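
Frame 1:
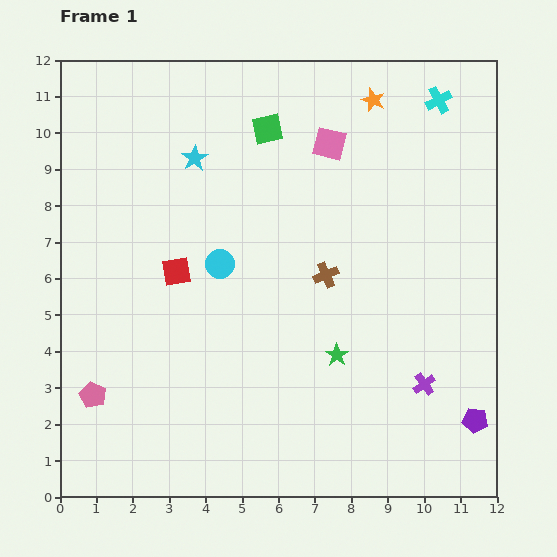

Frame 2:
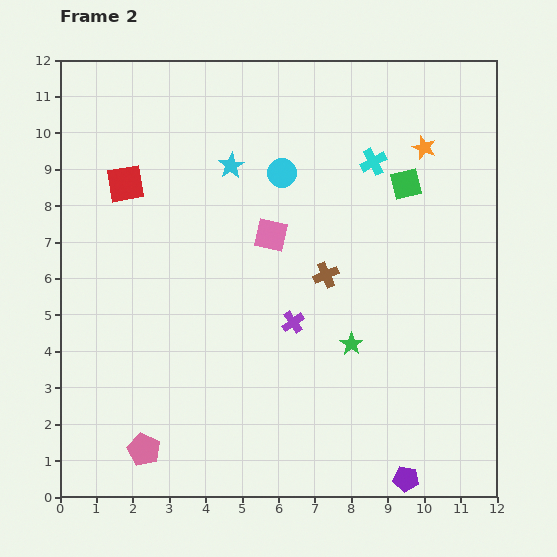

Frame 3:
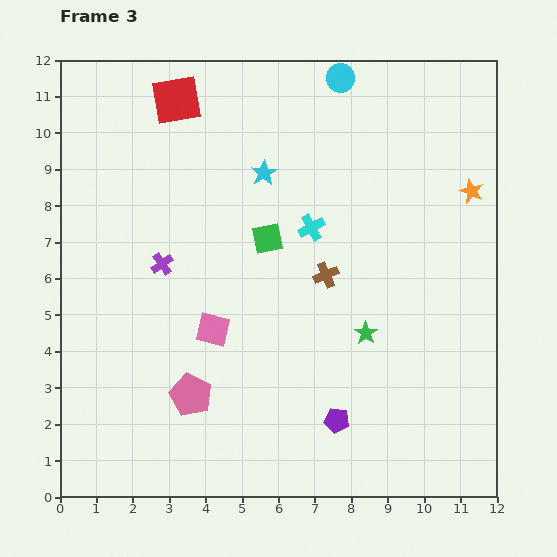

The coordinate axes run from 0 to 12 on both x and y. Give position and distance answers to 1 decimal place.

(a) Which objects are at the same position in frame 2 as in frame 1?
the brown cross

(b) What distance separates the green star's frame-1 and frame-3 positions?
1.0

The green star moved from (7.6, 3.9) to (8.4, 4.5), a distance of √(0.8² + 0.6²) ≈ 1.0.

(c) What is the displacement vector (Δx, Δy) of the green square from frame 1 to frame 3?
(0.0, -3.0)

The green square was at (5.7, 10.1) in frame 1 and (5.7, 7.1) in frame 3.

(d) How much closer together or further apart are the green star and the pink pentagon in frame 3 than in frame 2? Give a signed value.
-1.3

Distance in frame 2: 6.4. Distance in frame 3: 5.1.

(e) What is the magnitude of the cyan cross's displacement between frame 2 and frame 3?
2.5

The cyan cross moved from (8.6, 9.2) to (6.9, 7.4), a distance of √(1.7² + 1.8²) ≈ 2.5.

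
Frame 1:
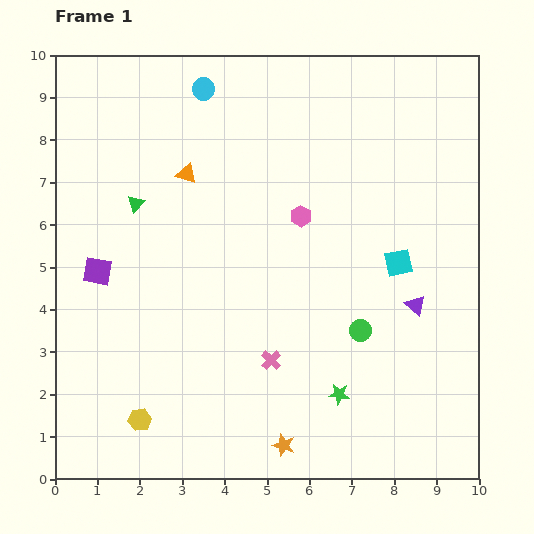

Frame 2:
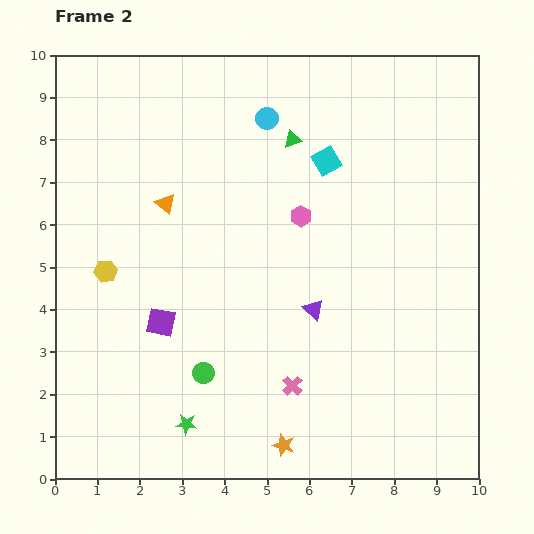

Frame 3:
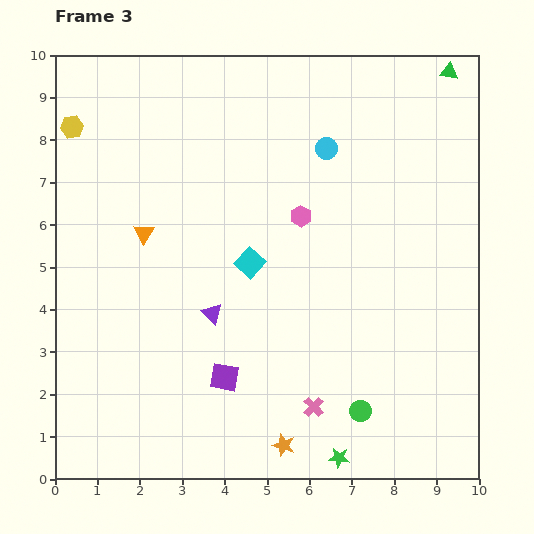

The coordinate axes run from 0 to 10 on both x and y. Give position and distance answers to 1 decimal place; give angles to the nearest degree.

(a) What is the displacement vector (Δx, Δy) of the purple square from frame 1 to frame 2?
(1.5, -1.2)

The purple square was at (1.0, 4.9) in frame 1 and (2.5, 3.7) in frame 2.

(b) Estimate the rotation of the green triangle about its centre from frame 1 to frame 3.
53° clockwise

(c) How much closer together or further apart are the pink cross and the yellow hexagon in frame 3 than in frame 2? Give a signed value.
+3.5

Distance in frame 2: 5.2. Distance in frame 3: 8.7.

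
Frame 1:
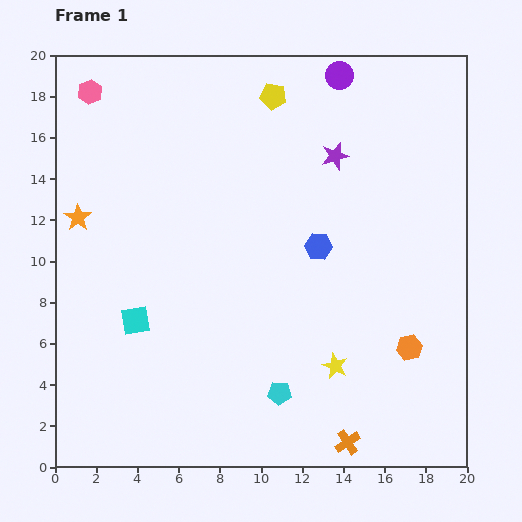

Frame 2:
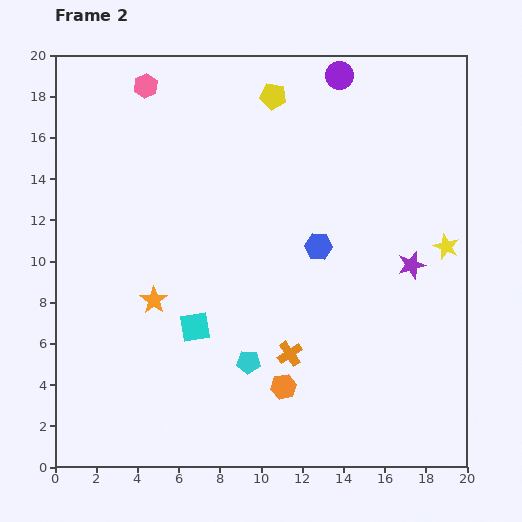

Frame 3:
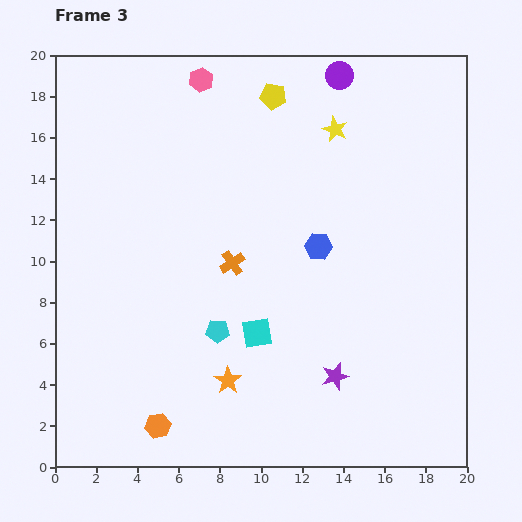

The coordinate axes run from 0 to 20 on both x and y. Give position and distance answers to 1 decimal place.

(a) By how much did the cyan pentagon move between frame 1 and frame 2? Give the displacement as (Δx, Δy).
(-1.5, 1.5)

The cyan pentagon was at (10.9, 3.6) in frame 1 and (9.4, 5.1) in frame 2.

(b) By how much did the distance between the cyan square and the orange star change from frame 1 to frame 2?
-3.3

Distance in frame 1: 5.7. Distance in frame 2: 2.4.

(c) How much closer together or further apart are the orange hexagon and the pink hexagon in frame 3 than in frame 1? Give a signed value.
-2.9

Distance in frame 1: 19.8. Distance in frame 3: 16.9.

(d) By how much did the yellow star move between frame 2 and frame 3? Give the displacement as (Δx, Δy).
(-5.4, 5.7)

The yellow star was at (19.0, 10.7) in frame 2 and (13.6, 16.4) in frame 3.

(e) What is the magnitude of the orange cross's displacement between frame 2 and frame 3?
5.2

The orange cross moved from (11.4, 5.5) to (8.6, 9.9), a distance of √(2.8² + 4.4²) ≈ 5.2.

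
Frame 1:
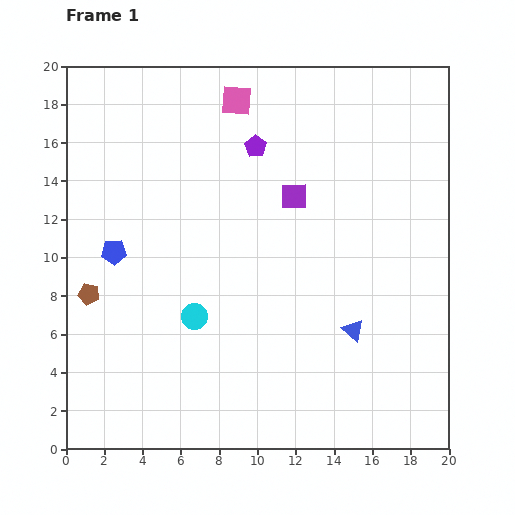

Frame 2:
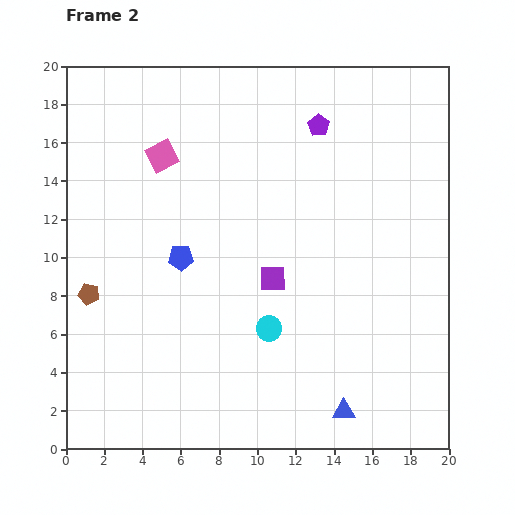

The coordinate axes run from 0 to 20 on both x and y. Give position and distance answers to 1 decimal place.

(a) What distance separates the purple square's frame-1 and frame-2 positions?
4.4

The purple square moved from (11.9, 13.2) to (10.8, 8.9), a distance of √(1.1² + 4.3²) ≈ 4.4.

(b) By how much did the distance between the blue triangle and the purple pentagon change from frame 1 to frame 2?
+4.1

Distance in frame 1: 10.9. Distance in frame 2: 15.0.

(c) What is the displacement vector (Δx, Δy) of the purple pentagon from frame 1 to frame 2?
(3.3, 1.1)

The purple pentagon was at (9.9, 15.8) in frame 1 and (13.2, 16.9) in frame 2.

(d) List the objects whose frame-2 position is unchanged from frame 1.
the brown pentagon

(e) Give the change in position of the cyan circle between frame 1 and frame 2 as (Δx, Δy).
(3.9, -0.6)

The cyan circle was at (6.7, 6.9) in frame 1 and (10.6, 6.3) in frame 2.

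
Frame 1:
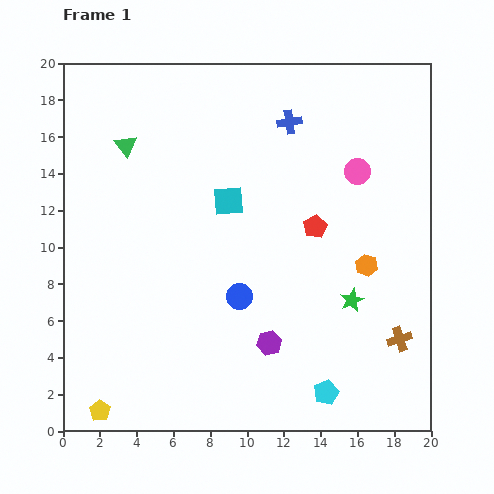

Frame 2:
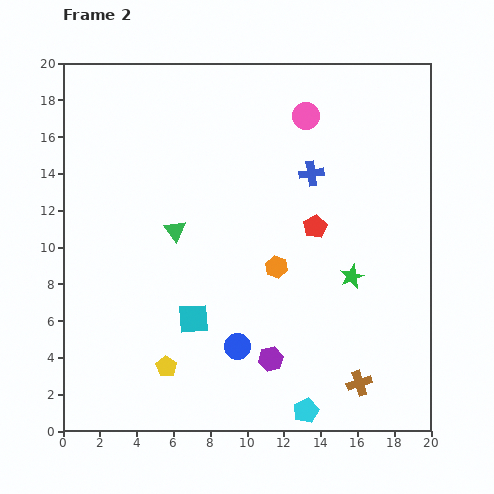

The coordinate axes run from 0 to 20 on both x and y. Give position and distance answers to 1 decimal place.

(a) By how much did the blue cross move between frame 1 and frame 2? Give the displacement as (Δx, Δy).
(1.2, -2.8)

The blue cross was at (12.3, 16.8) in frame 1 and (13.5, 14.0) in frame 2.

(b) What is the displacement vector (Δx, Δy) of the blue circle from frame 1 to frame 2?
(-0.1, -2.7)

The blue circle was at (9.6, 7.3) in frame 1 and (9.5, 4.6) in frame 2.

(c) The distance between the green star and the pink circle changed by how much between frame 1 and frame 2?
+2.1

Distance in frame 1: 7.0. Distance in frame 2: 9.1.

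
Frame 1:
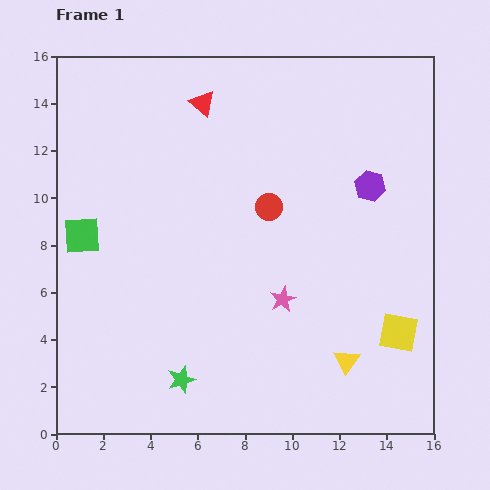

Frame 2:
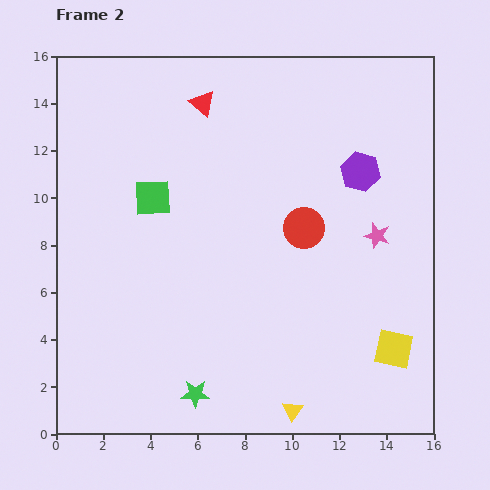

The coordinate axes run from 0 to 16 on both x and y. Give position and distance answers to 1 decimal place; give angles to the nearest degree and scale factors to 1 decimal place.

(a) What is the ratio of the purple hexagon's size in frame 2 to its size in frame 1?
1.3×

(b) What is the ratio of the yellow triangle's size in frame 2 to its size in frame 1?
0.8×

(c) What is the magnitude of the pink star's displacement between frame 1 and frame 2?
4.8

The pink star moved from (9.6, 5.7) to (13.6, 8.4), a distance of √(4.0² + 2.7²) ≈ 4.8.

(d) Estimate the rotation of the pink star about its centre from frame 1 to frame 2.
30° counter-clockwise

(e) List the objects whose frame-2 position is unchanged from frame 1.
the red triangle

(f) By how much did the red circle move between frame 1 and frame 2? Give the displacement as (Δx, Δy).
(1.5, -0.9)

The red circle was at (9.0, 9.6) in frame 1 and (10.5, 8.7) in frame 2.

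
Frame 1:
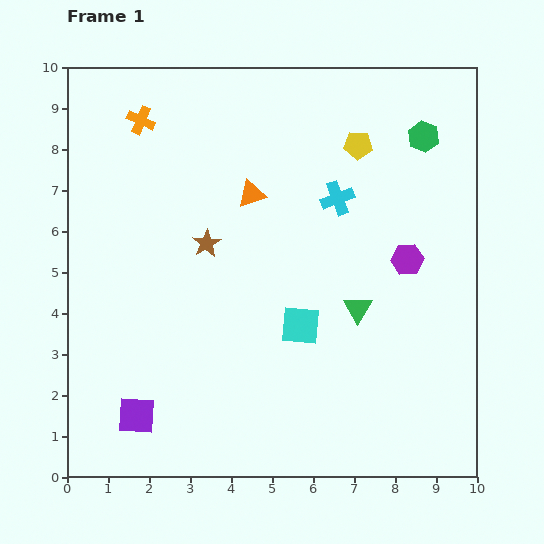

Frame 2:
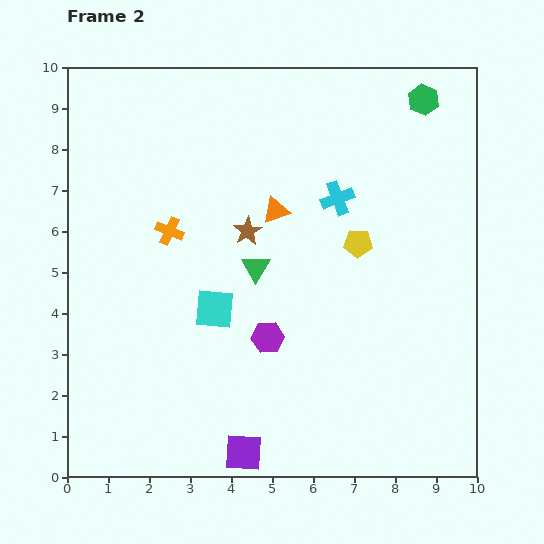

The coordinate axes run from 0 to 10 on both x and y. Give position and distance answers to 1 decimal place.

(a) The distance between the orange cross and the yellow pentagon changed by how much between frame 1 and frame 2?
-0.7

Distance in frame 1: 5.3. Distance in frame 2: 4.6.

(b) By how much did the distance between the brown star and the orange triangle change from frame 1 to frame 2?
-0.7

Distance in frame 1: 1.6. Distance in frame 2: 0.9.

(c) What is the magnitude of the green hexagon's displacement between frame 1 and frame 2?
0.9

The green hexagon moved from (8.7, 8.3) to (8.7, 9.2), a distance of √(0.0² + 0.9²) ≈ 0.9.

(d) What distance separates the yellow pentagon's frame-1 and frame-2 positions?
2.4

The yellow pentagon moved from (7.1, 8.1) to (7.1, 5.7), a distance of √(0.0² + 2.4²) ≈ 2.4.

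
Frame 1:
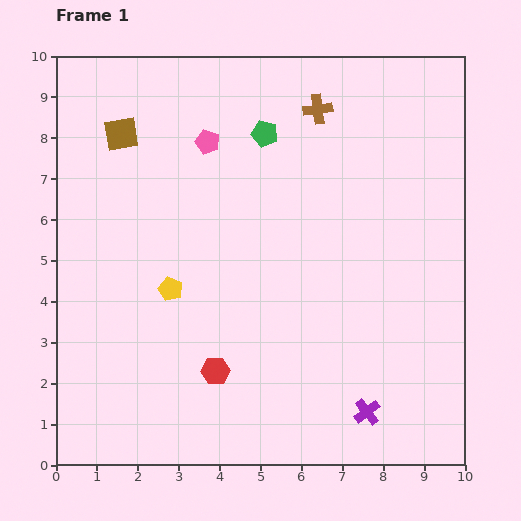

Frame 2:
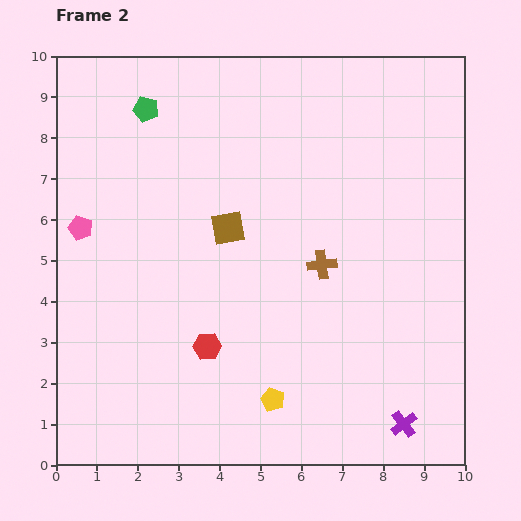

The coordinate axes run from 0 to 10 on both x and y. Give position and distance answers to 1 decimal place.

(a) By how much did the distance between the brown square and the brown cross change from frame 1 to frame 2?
-2.3

Distance in frame 1: 4.8. Distance in frame 2: 2.5.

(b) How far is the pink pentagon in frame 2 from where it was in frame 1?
3.7

The pink pentagon moved from (3.7, 7.9) to (0.6, 5.8), a distance of √(3.1² + 2.1²) ≈ 3.7.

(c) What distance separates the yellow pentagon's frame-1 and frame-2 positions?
3.7

The yellow pentagon moved from (2.8, 4.3) to (5.3, 1.6), a distance of √(2.5² + 2.7²) ≈ 3.7.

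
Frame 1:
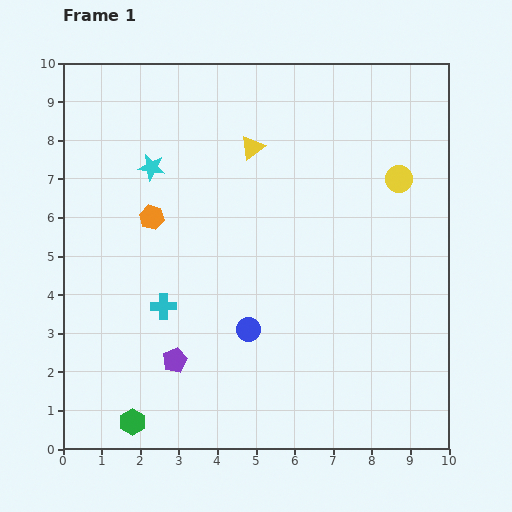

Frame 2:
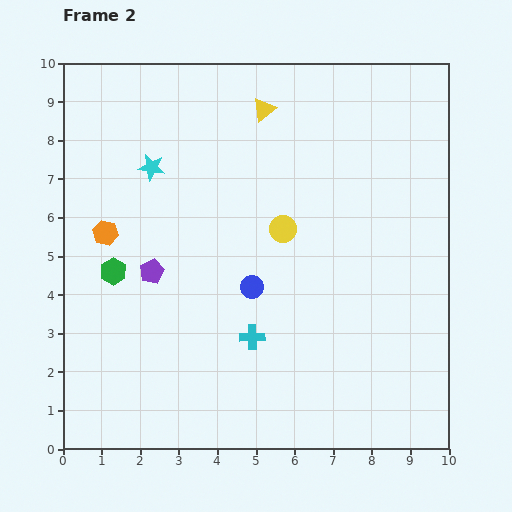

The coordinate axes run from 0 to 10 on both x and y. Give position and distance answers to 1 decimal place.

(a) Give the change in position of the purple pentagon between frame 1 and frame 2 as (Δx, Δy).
(-0.6, 2.3)

The purple pentagon was at (2.9, 2.3) in frame 1 and (2.3, 4.6) in frame 2.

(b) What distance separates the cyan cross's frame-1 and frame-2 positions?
2.4

The cyan cross moved from (2.6, 3.7) to (4.9, 2.9), a distance of √(2.3² + 0.8²) ≈ 2.4.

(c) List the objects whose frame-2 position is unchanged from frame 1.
the cyan star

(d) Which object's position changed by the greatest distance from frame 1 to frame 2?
the green hexagon

(moved 3.9; next 3.3)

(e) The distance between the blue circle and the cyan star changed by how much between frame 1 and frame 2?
-0.9

Distance in frame 1: 4.9. Distance in frame 2: 4.0.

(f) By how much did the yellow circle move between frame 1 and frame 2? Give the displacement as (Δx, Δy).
(-3.0, -1.3)

The yellow circle was at (8.7, 7.0) in frame 1 and (5.7, 5.7) in frame 2.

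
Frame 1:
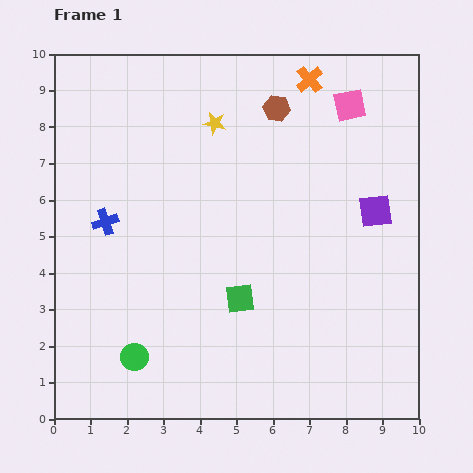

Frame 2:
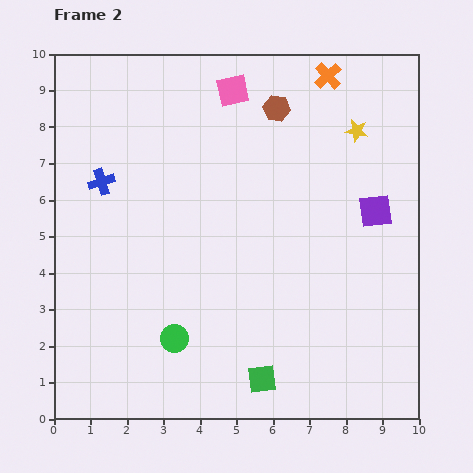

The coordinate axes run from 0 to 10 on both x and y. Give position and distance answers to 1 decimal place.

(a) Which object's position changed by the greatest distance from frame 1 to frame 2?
the yellow star

(moved 3.9; next 3.2)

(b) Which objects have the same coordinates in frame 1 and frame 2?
the brown hexagon, the purple square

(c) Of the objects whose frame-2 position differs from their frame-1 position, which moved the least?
the orange cross

(moved 0.5)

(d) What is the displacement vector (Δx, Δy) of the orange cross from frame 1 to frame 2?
(0.5, 0.1)

The orange cross was at (7.0, 9.3) in frame 1 and (7.5, 9.4) in frame 2.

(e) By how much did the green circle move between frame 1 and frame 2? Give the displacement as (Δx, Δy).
(1.1, 0.5)

The green circle was at (2.2, 1.7) in frame 1 and (3.3, 2.2) in frame 2.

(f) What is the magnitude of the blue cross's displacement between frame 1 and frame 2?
1.1

The blue cross moved from (1.4, 5.4) to (1.3, 6.5), a distance of √(0.1² + 1.1²) ≈ 1.1.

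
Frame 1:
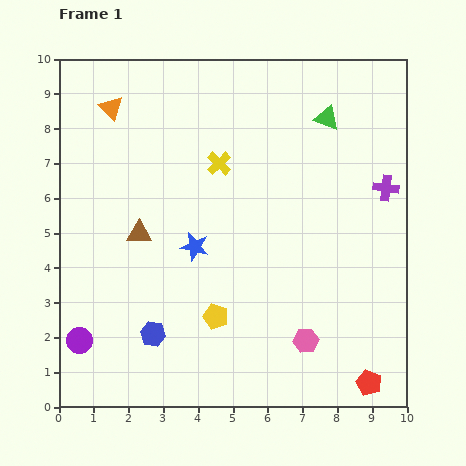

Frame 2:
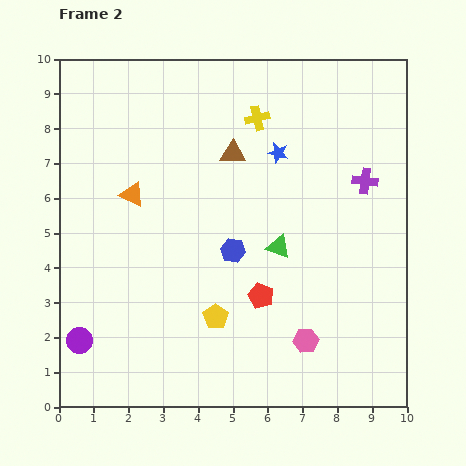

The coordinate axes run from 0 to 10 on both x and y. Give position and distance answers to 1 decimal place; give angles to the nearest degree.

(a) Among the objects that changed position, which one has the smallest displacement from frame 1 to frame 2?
the purple cross

(moved 0.6)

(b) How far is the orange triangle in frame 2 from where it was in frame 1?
2.6

The orange triangle moved from (1.5, 8.6) to (2.1, 6.1), a distance of √(0.6² + 2.5²) ≈ 2.6.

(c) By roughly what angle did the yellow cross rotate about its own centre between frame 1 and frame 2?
31° clockwise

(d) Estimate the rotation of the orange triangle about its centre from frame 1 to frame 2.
20° counter-clockwise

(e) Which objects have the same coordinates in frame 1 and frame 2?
the pink hexagon, the purple circle, the yellow pentagon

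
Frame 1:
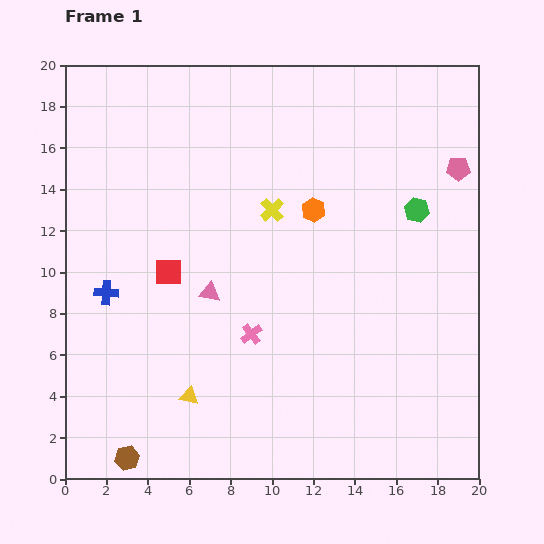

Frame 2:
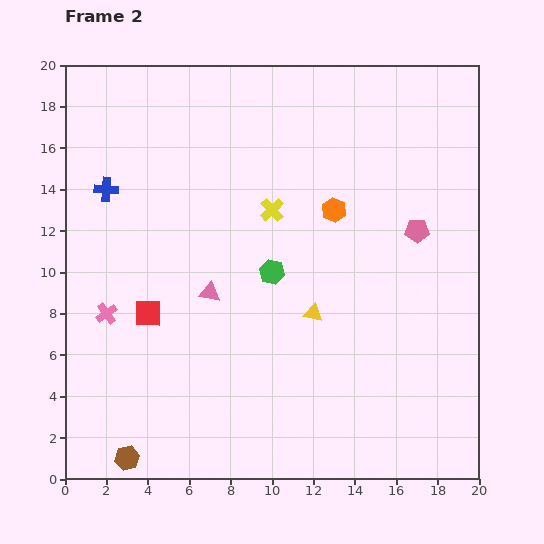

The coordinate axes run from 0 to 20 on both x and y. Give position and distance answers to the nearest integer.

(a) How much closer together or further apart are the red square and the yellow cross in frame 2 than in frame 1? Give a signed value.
+2

Distance in frame 1: 6. Distance in frame 2: 8.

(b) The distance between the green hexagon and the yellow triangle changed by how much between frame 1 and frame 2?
-11

Distance in frame 1: 14. Distance in frame 2: 3.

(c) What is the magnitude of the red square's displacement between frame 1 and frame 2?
2

The red square moved from (5, 10) to (4, 8), a distance of √(1² + 2²) ≈ 2.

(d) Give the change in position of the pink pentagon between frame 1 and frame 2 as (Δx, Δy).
(-2, -3)

The pink pentagon was at (19, 15) in frame 1 and (17, 12) in frame 2.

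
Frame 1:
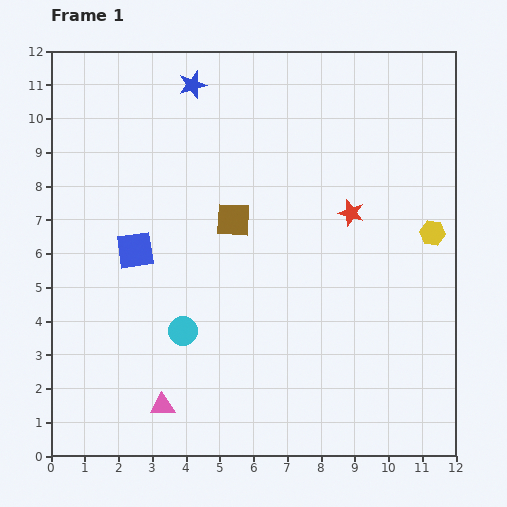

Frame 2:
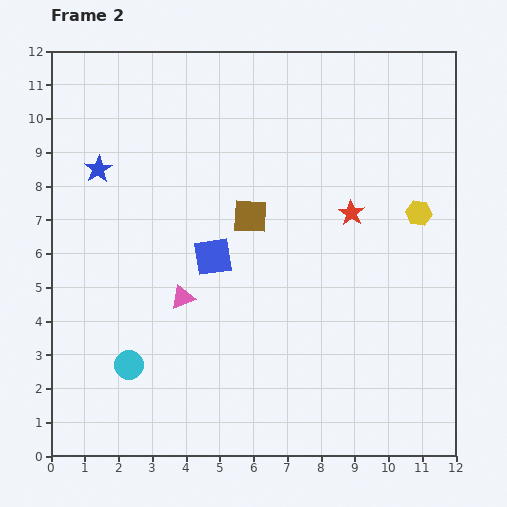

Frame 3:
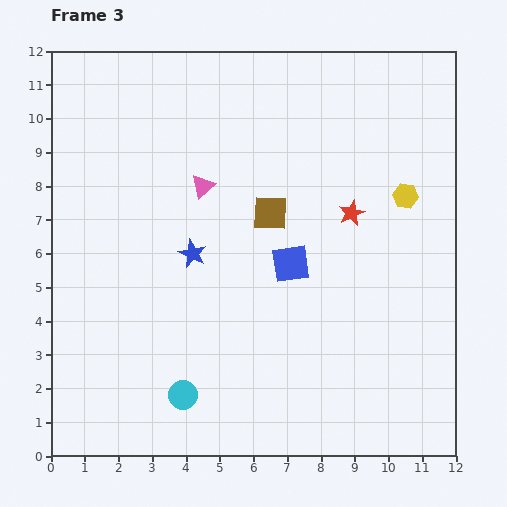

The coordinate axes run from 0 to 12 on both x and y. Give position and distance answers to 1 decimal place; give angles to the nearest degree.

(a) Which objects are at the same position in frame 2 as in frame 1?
the red star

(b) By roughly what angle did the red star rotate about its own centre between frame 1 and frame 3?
30° clockwise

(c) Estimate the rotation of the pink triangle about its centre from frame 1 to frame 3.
40° counter-clockwise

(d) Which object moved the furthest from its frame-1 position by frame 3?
the pink triangle

(moved 6.6; next 5.0)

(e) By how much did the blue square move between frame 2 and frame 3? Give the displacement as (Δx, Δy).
(2.3, -0.2)

The blue square was at (4.8, 5.9) in frame 2 and (7.1, 5.7) in frame 3.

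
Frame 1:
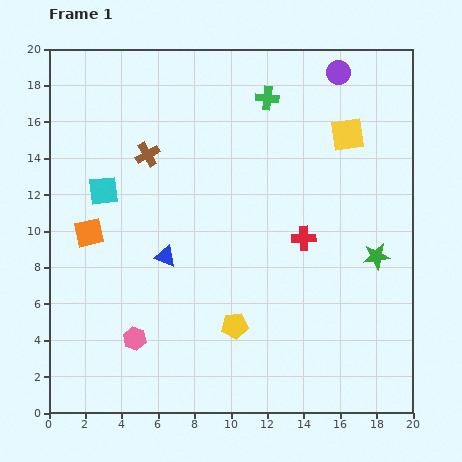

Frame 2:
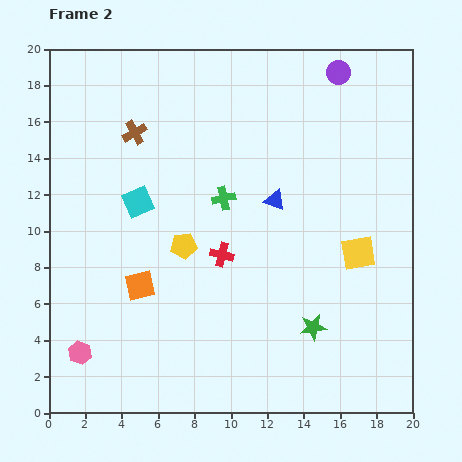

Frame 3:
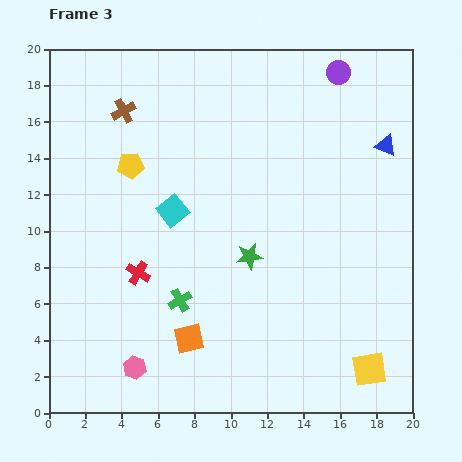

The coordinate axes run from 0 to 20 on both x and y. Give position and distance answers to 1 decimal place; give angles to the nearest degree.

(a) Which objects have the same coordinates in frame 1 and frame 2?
the purple circle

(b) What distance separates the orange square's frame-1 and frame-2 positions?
4.0

The orange square moved from (2.2, 9.9) to (5.0, 7.0), a distance of √(2.8² + 2.9²) ≈ 4.0.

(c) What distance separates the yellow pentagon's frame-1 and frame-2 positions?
5.2

The yellow pentagon moved from (10.2, 4.8) to (7.4, 9.2), a distance of √(2.8² + 4.4²) ≈ 5.2.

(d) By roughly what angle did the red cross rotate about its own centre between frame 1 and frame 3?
32° clockwise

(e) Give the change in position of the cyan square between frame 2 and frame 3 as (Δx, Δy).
(1.9, -0.5)

The cyan square was at (4.9, 11.6) in frame 2 and (6.8, 11.1) in frame 3.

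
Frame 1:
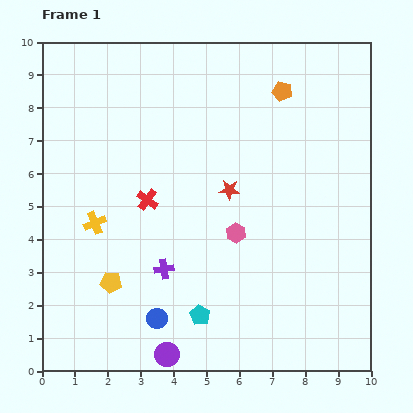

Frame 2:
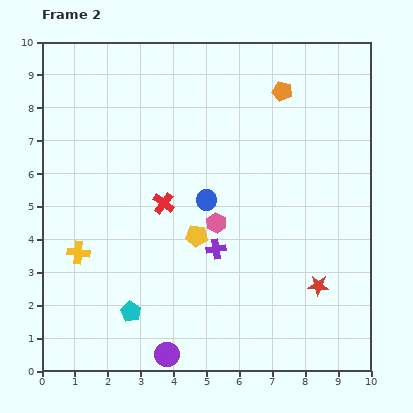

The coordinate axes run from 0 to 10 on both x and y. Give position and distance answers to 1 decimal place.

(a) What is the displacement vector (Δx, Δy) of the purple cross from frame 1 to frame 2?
(1.6, 0.6)

The purple cross was at (3.7, 3.1) in frame 1 and (5.3, 3.7) in frame 2.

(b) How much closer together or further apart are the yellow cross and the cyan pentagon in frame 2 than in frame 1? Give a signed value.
-1.9

Distance in frame 1: 4.3. Distance in frame 2: 2.4.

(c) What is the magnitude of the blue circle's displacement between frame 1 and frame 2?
3.9

The blue circle moved from (3.5, 1.6) to (5.0, 5.2), a distance of √(1.5² + 3.6²) ≈ 3.9.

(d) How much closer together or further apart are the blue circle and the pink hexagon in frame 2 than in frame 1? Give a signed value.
-2.7

Distance in frame 1: 3.5. Distance in frame 2: 0.8.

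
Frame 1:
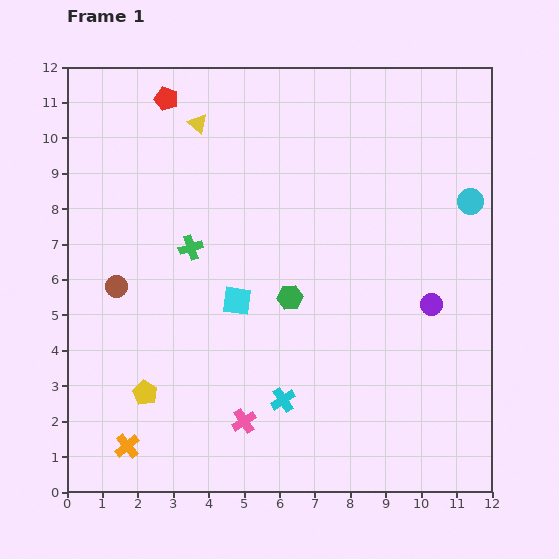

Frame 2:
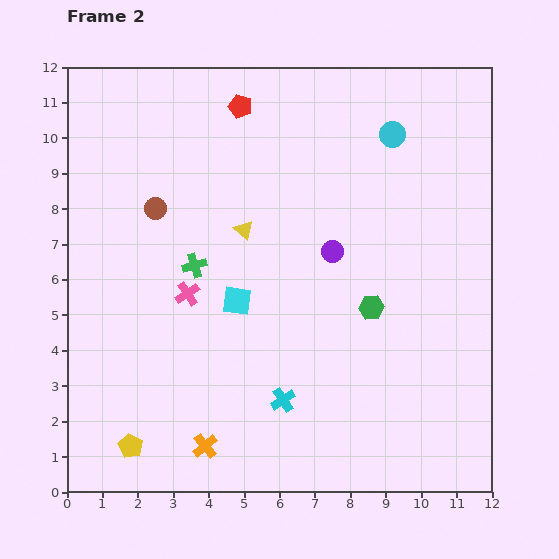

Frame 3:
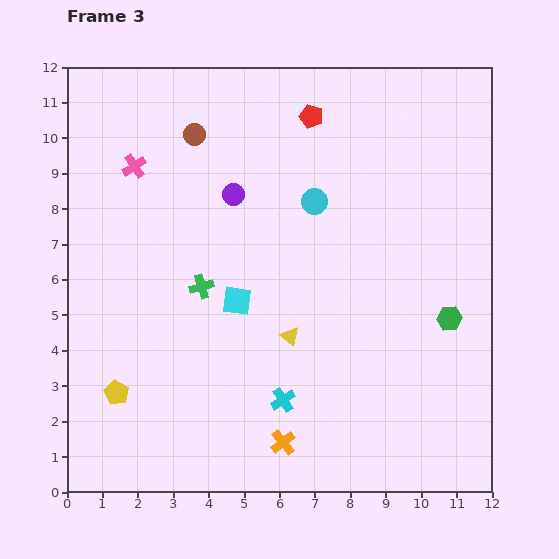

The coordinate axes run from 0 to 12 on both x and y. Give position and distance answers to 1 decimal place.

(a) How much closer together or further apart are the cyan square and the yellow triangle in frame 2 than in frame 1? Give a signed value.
-3.1

Distance in frame 1: 5.1. Distance in frame 2: 2.0.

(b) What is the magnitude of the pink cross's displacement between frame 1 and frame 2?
3.9

The pink cross moved from (5.0, 2.0) to (3.4, 5.6), a distance of √(1.6² + 3.6²) ≈ 3.9.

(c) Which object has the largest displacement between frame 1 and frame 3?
the pink cross

(moved 7.8; next 6.5)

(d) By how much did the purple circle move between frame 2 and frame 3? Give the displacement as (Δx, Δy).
(-2.8, 1.6)

The purple circle was at (7.5, 6.8) in frame 2 and (4.7, 8.4) in frame 3.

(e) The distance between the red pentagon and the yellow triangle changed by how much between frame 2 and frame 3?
+2.7

Distance in frame 2: 3.5. Distance in frame 3: 6.2.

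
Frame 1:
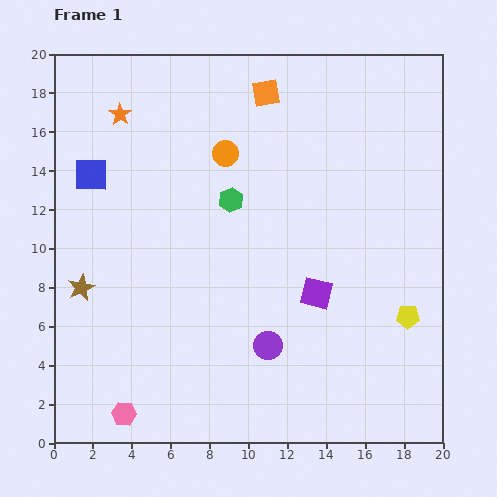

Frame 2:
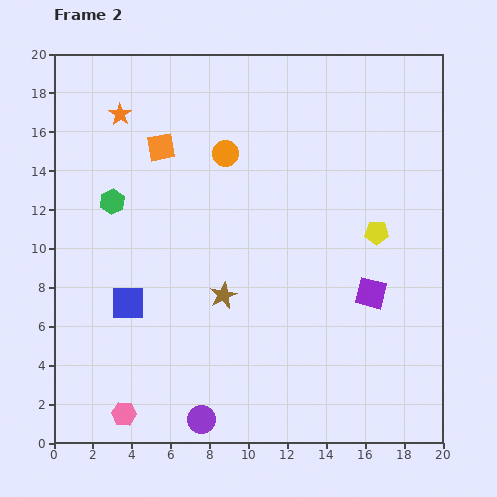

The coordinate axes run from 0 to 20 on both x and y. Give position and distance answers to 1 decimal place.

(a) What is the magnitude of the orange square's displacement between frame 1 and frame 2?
6.1

The orange square moved from (10.9, 18.0) to (5.5, 15.2), a distance of √(5.4² + 2.8²) ≈ 6.1.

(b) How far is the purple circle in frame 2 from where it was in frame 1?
5.1

The purple circle moved from (11.0, 5.0) to (7.6, 1.2), a distance of √(3.4² + 3.8²) ≈ 5.1.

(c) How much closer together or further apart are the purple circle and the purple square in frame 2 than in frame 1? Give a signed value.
+7.2

Distance in frame 1: 3.7. Distance in frame 2: 10.9.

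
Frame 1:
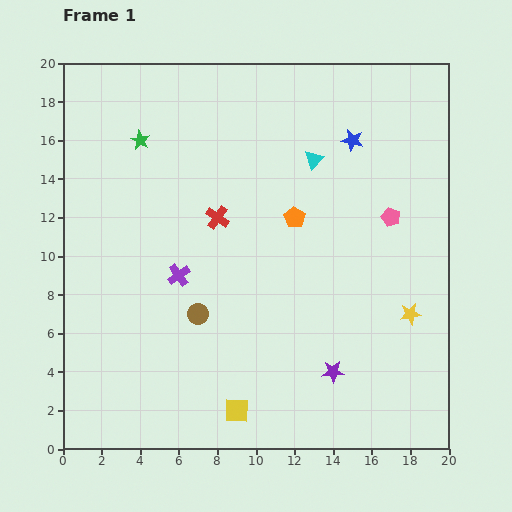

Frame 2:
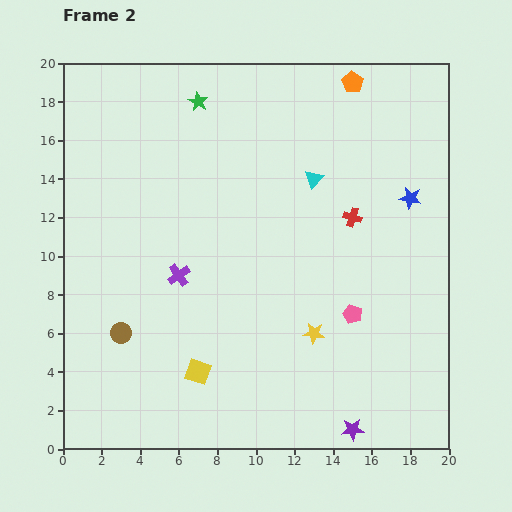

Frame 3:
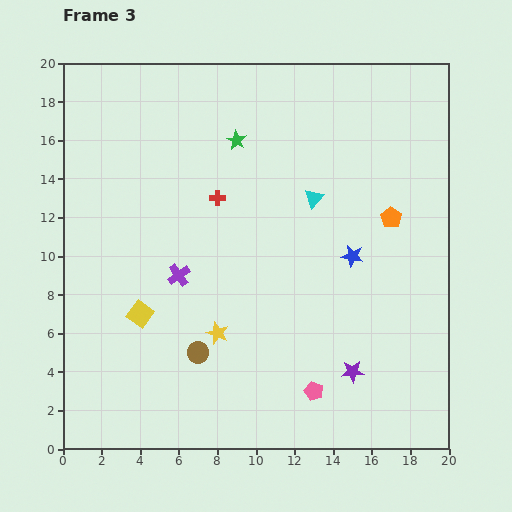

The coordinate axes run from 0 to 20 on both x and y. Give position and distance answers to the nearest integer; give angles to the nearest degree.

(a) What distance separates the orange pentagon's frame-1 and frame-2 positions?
8

The orange pentagon moved from (12, 12) to (15, 19), a distance of √(3² + 7²) ≈ 8.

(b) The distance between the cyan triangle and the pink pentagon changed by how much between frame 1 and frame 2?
+2

Distance in frame 1: 5. Distance in frame 2: 7.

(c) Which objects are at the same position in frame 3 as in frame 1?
the purple cross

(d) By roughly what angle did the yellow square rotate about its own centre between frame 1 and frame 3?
35° clockwise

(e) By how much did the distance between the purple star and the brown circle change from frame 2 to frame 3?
-5

Distance in frame 2: 13. Distance in frame 3: 8.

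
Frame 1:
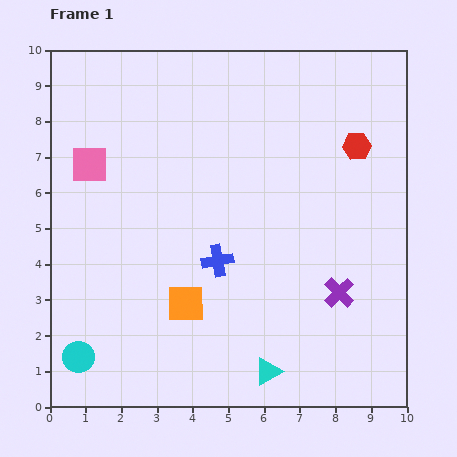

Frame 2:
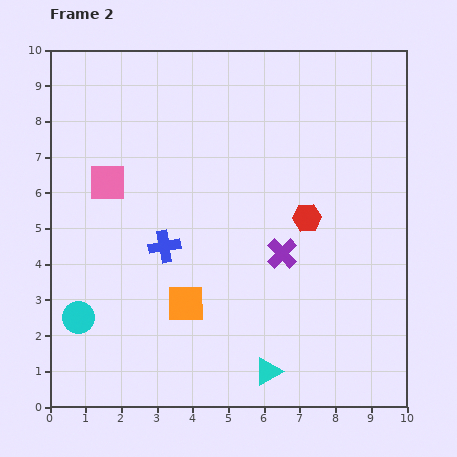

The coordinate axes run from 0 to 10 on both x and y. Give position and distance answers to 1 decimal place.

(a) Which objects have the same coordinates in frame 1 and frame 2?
the orange square, the cyan triangle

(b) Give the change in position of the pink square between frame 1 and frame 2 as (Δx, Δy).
(0.5, -0.5)

The pink square was at (1.1, 6.8) in frame 1 and (1.6, 6.3) in frame 2.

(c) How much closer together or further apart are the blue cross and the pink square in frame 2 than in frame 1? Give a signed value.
-2.1

Distance in frame 1: 4.5. Distance in frame 2: 2.4.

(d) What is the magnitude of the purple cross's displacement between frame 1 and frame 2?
1.9

The purple cross moved from (8.1, 3.2) to (6.5, 4.3), a distance of √(1.6² + 1.1²) ≈ 1.9.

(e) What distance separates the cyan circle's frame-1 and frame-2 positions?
1.1

The cyan circle moved from (0.8, 1.4) to (0.8, 2.5), a distance of √(0.0² + 1.1²) ≈ 1.1.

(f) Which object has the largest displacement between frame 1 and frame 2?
the red hexagon

(moved 2.4; next 1.9)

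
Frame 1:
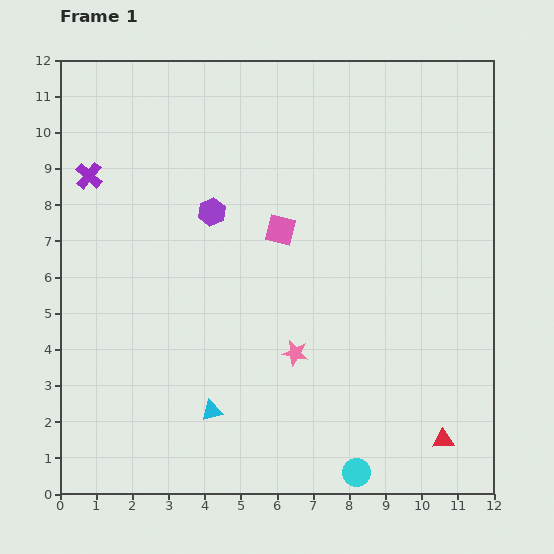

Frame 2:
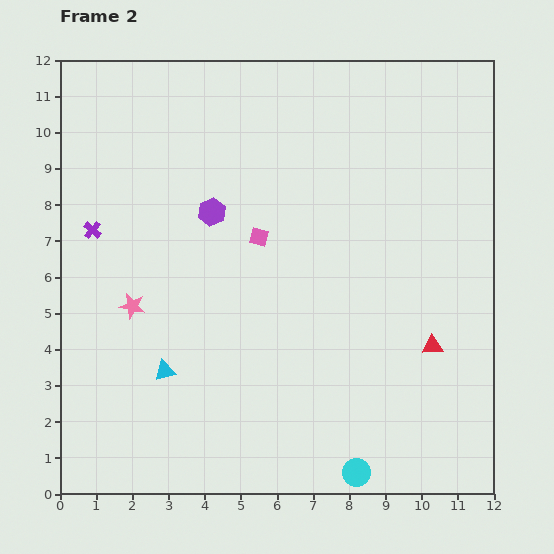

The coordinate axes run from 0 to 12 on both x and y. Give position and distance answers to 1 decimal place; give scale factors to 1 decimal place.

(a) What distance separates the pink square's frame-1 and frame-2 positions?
0.6

The pink square moved from (6.1, 7.3) to (5.5, 7.1), a distance of √(0.6² + 0.2²) ≈ 0.6.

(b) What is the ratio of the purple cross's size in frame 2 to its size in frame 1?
0.7×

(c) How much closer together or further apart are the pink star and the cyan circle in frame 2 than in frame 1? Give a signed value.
+4.0

Distance in frame 1: 3.7. Distance in frame 2: 7.7.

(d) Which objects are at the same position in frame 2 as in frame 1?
the purple hexagon, the cyan circle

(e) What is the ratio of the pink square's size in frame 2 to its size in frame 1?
0.6×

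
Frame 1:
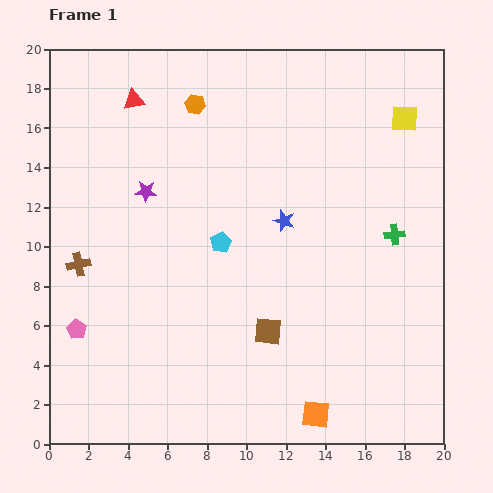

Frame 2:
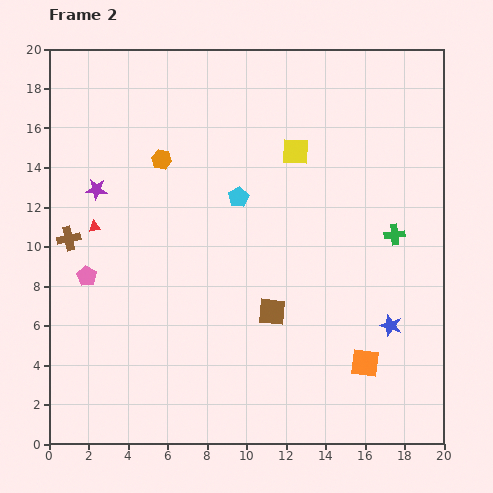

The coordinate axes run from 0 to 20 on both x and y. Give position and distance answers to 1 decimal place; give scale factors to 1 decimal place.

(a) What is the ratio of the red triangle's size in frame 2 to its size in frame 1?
0.6×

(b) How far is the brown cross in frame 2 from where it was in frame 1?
1.4

The brown cross moved from (1.5, 9.1) to (1.0, 10.4), a distance of √(0.5² + 1.3²) ≈ 1.4.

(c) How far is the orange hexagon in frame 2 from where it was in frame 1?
3.3

The orange hexagon moved from (7.4, 17.2) to (5.7, 14.4), a distance of √(1.7² + 2.8²) ≈ 3.3.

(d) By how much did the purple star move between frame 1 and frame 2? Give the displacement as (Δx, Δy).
(-2.5, 0.1)

The purple star was at (4.9, 12.8) in frame 1 and (2.4, 12.9) in frame 2.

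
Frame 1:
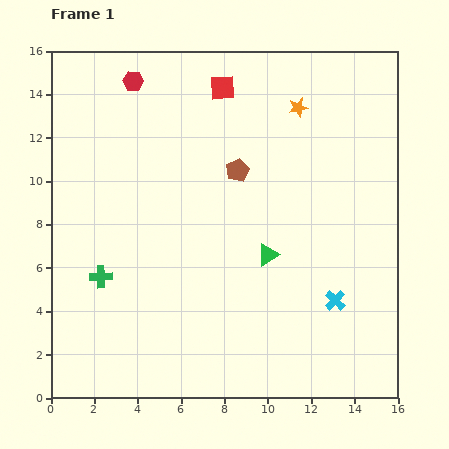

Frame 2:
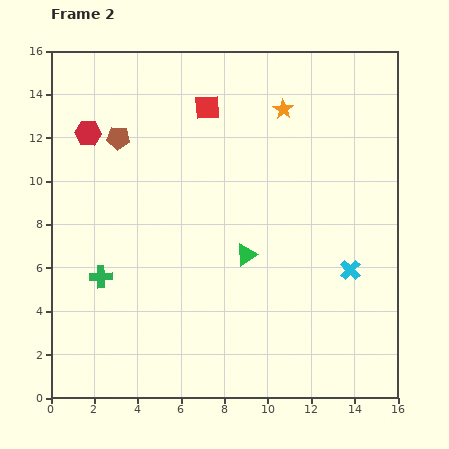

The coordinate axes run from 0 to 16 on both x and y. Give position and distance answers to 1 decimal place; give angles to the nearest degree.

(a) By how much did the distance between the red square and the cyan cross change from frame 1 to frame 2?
-1.1

Distance in frame 1: 11.1. Distance in frame 2: 10.0.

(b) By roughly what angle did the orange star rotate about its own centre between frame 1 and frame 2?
26° counter-clockwise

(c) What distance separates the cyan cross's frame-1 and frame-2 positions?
1.6

The cyan cross moved from (13.1, 4.5) to (13.8, 5.9), a distance of √(0.7² + 1.4²) ≈ 1.6.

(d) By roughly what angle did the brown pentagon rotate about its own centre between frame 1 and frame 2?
29° clockwise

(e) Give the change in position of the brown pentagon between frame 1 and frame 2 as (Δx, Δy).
(-5.5, 1.5)

The brown pentagon was at (8.6, 10.5) in frame 1 and (3.1, 12.0) in frame 2.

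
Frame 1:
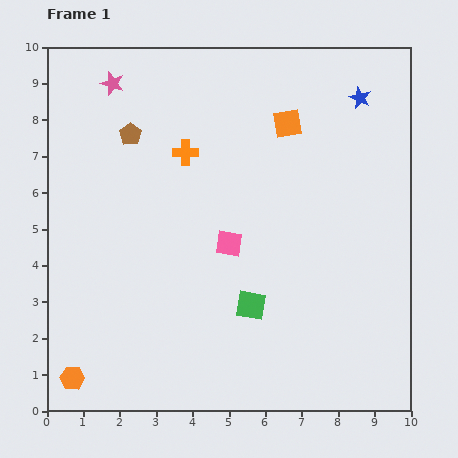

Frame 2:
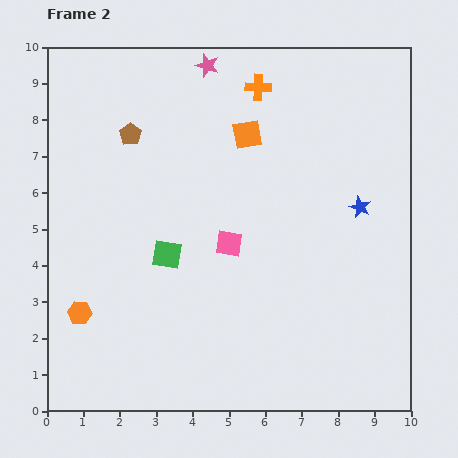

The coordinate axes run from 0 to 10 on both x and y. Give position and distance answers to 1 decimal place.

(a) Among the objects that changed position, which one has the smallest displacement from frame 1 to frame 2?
the orange square

(moved 1.1)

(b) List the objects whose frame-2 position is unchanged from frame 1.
the pink square, the brown pentagon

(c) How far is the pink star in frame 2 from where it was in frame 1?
2.6

The pink star moved from (1.8, 9.0) to (4.4, 9.5), a distance of √(2.6² + 0.5²) ≈ 2.6.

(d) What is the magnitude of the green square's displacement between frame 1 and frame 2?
2.7

The green square moved from (5.6, 2.9) to (3.3, 4.3), a distance of √(2.3² + 1.4²) ≈ 2.7.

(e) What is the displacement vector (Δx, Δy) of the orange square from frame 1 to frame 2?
(-1.1, -0.3)

The orange square was at (6.6, 7.9) in frame 1 and (5.5, 7.6) in frame 2.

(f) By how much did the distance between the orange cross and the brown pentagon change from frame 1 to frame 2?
+2.1

Distance in frame 1: 1.6. Distance in frame 2: 3.7.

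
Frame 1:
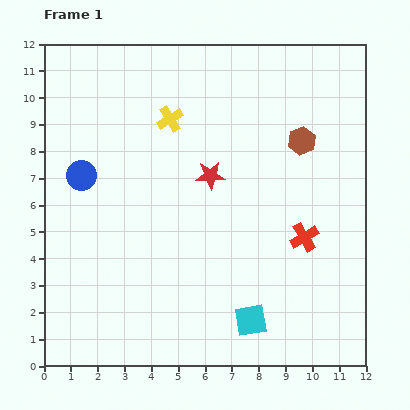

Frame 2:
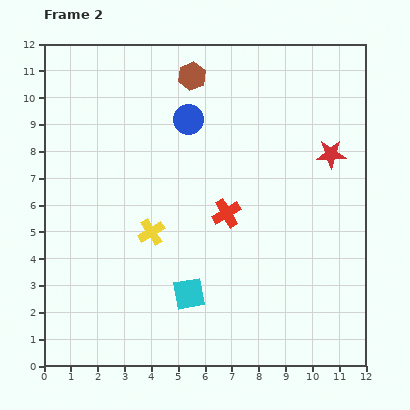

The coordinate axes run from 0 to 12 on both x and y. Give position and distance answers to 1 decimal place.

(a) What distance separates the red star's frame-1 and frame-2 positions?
4.6

The red star moved from (6.2, 7.1) to (10.7, 7.9), a distance of √(4.5² + 0.8²) ≈ 4.6.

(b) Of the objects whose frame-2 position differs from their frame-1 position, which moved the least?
the cyan square

(moved 2.5)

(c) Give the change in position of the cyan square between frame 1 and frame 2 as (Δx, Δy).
(-2.3, 1.0)

The cyan square was at (7.7, 1.7) in frame 1 and (5.4, 2.7) in frame 2.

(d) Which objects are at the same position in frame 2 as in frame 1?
none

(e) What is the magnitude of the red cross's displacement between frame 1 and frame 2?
3.0

The red cross moved from (9.7, 4.8) to (6.8, 5.7), a distance of √(2.9² + 0.9²) ≈ 3.0.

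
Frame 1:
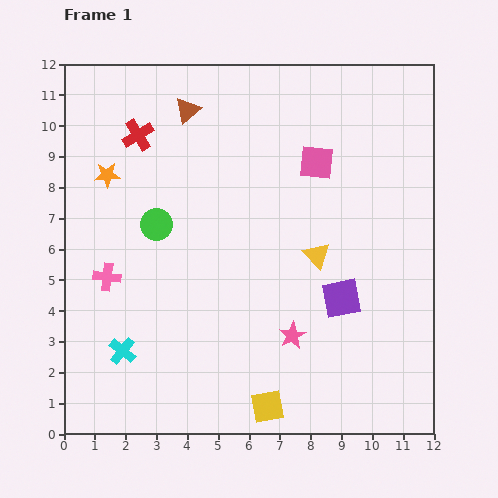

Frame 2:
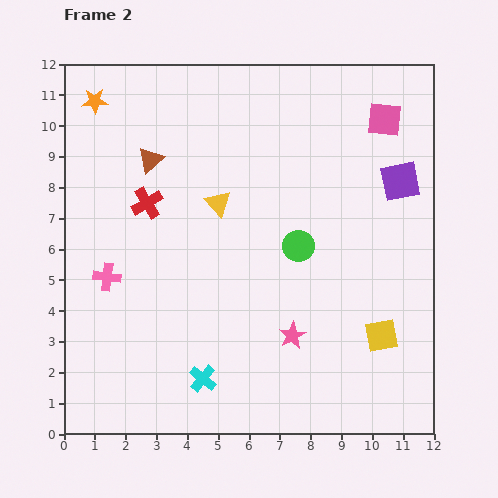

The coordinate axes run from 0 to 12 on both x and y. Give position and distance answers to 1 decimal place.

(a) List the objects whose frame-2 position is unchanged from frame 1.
the pink cross, the pink star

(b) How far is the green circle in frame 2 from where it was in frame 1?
4.7

The green circle moved from (3.0, 6.8) to (7.6, 6.1), a distance of √(4.6² + 0.7²) ≈ 4.7.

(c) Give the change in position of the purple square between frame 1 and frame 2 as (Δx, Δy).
(1.9, 3.8)

The purple square was at (9.0, 4.4) in frame 1 and (10.9, 8.2) in frame 2.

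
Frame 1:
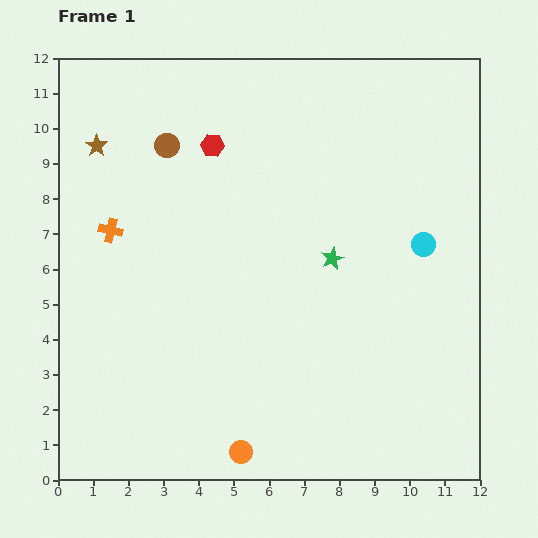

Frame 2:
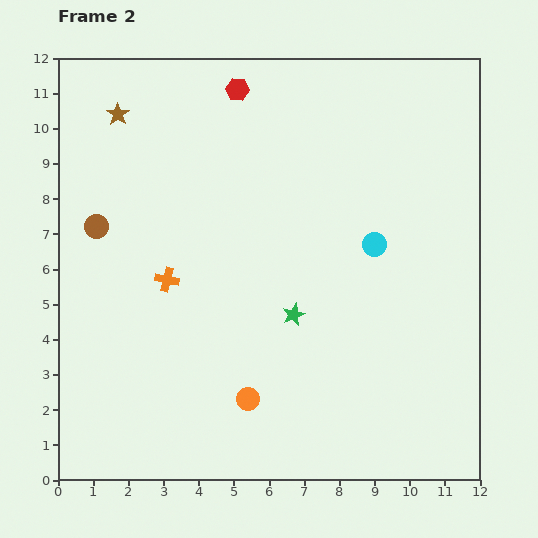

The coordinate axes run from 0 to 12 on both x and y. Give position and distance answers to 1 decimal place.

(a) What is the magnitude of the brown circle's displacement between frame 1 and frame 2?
3.0

The brown circle moved from (3.1, 9.5) to (1.1, 7.2), a distance of √(2.0² + 2.3²) ≈ 3.0.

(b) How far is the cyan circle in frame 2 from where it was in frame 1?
1.4

The cyan circle moved from (10.4, 6.7) to (9.0, 6.7), a distance of √(1.4² + 0.0²) ≈ 1.4.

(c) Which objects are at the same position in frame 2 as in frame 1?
none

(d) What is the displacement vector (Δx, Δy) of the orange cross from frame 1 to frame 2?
(1.6, -1.4)

The orange cross was at (1.5, 7.1) in frame 1 and (3.1, 5.7) in frame 2.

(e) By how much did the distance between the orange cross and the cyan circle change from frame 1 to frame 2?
-2.9

Distance in frame 1: 8.9. Distance in frame 2: 6.0.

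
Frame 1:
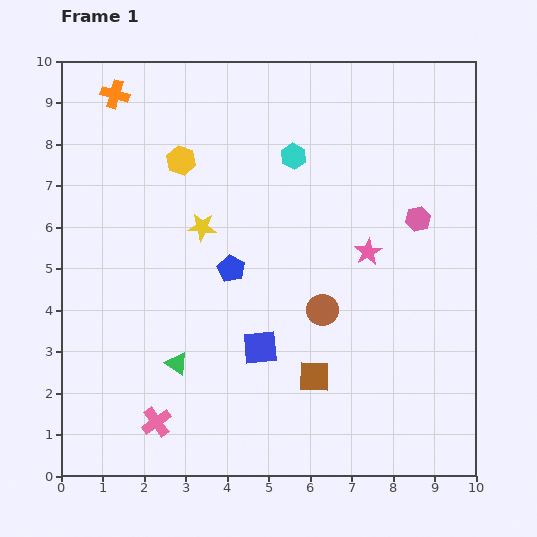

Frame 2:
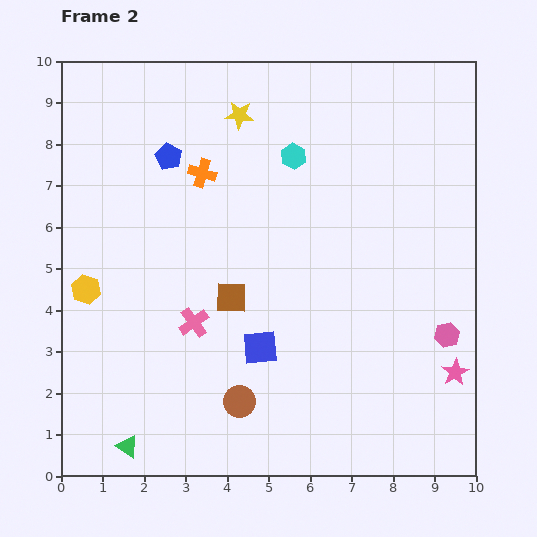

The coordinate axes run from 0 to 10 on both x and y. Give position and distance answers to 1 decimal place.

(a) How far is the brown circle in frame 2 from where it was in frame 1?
3.0

The brown circle moved from (6.3, 4.0) to (4.3, 1.8), a distance of √(2.0² + 2.2²) ≈ 3.0.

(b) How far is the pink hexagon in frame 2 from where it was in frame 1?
2.9

The pink hexagon moved from (8.6, 6.2) to (9.3, 3.4), a distance of √(0.7² + 2.8²) ≈ 2.9.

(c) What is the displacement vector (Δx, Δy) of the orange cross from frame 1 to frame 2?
(2.1, -1.9)

The orange cross was at (1.3, 9.2) in frame 1 and (3.4, 7.3) in frame 2.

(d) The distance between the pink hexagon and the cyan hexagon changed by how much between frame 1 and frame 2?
+2.3

Distance in frame 1: 3.4. Distance in frame 2: 5.7.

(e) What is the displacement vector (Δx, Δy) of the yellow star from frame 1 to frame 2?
(0.9, 2.7)

The yellow star was at (3.4, 6.0) in frame 1 and (4.3, 8.7) in frame 2.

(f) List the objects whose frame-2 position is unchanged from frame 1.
the blue square, the cyan hexagon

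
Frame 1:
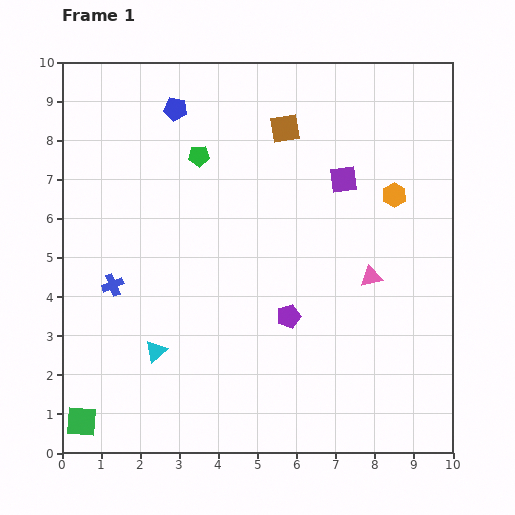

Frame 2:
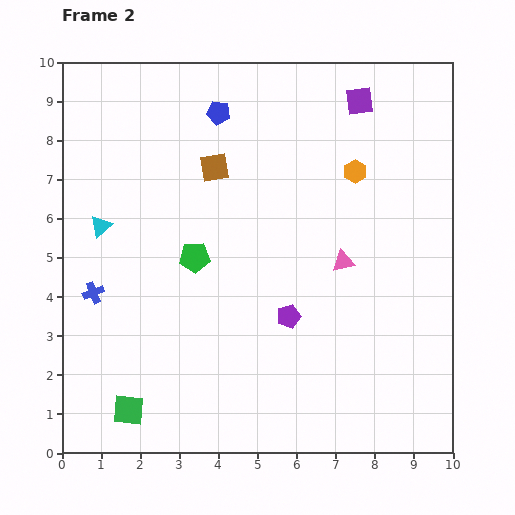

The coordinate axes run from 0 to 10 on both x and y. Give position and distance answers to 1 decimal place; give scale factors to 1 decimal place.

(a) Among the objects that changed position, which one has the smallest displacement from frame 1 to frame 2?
the blue cross

(moved 0.5)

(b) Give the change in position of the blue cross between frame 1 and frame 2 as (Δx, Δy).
(-0.5, -0.2)

The blue cross was at (1.3, 4.3) in frame 1 and (0.8, 4.1) in frame 2.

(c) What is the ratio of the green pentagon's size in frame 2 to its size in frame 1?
1.4×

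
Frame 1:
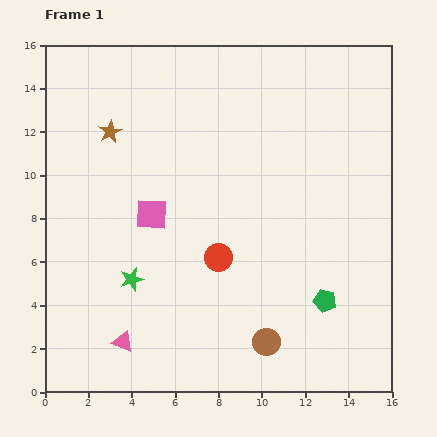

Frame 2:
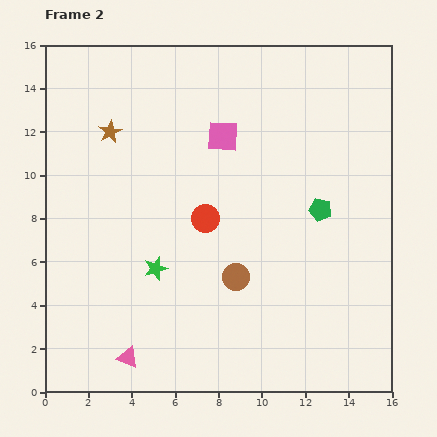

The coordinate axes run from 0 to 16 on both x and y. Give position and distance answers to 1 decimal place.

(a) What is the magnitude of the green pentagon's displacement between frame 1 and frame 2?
4.2

The green pentagon moved from (12.9, 4.2) to (12.7, 8.4), a distance of √(0.2² + 4.2²) ≈ 4.2.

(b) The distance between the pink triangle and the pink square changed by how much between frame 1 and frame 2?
+5.1

Distance in frame 1: 6.0. Distance in frame 2: 11.1.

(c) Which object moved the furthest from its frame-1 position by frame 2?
the pink square

(moved 4.9; next 4.2)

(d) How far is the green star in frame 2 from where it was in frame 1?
1.2

The green star moved from (4.0, 5.2) to (5.1, 5.7), a distance of √(1.1² + 0.5²) ≈ 1.2.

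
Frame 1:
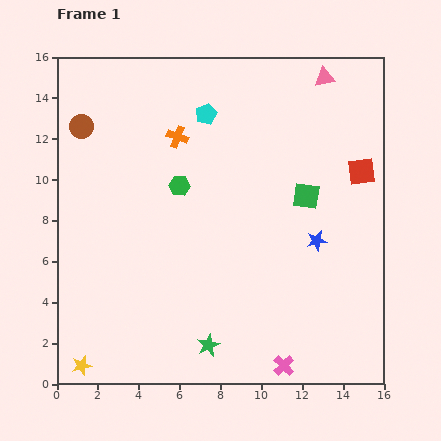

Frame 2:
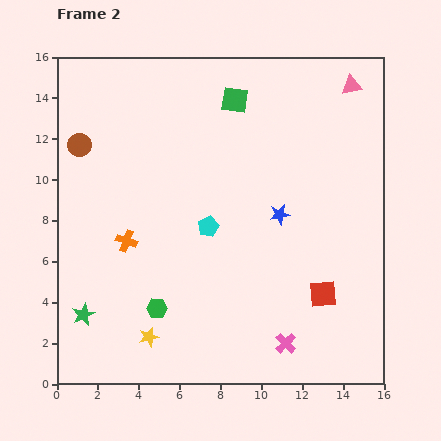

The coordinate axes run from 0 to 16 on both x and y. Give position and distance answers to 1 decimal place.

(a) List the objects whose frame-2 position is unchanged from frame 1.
none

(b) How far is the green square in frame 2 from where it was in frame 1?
5.9

The green square moved from (12.2, 9.2) to (8.7, 13.9), a distance of √(3.5² + 4.7²) ≈ 5.9.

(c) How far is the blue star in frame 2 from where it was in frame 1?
2.2

The blue star moved from (12.7, 7.0) to (10.9, 8.3), a distance of √(1.8² + 1.3²) ≈ 2.2.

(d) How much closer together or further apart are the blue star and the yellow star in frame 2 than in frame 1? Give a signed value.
-4.2

Distance in frame 1: 13.0. Distance in frame 2: 8.8.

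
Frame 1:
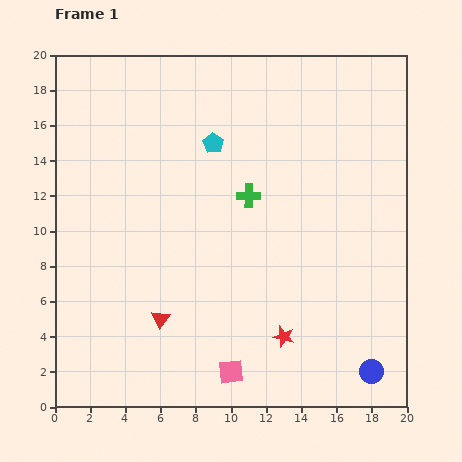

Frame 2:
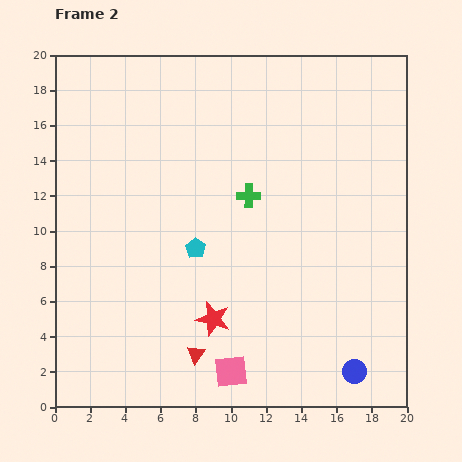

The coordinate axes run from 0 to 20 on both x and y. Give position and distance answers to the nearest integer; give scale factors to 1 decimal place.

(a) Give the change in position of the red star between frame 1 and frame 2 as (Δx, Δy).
(-4, 1)

The red star was at (13, 4) in frame 1 and (9, 5) in frame 2.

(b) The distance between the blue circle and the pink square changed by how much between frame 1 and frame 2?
-1

Distance in frame 1: 8. Distance in frame 2: 7.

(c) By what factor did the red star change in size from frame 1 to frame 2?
1.6×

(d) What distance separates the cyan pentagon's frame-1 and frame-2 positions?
6

The cyan pentagon moved from (9, 15) to (8, 9), a distance of √(1² + 6²) ≈ 6.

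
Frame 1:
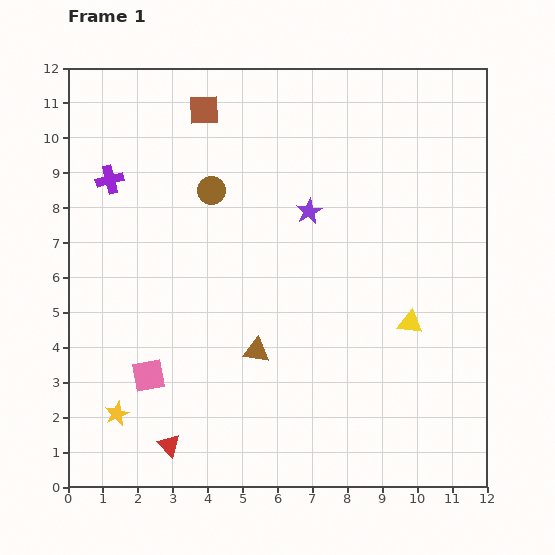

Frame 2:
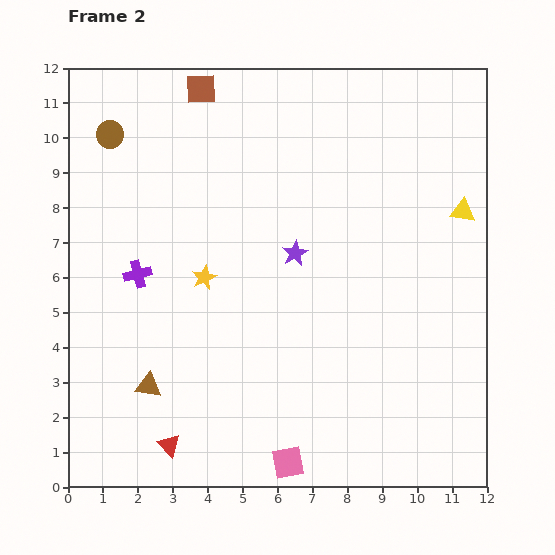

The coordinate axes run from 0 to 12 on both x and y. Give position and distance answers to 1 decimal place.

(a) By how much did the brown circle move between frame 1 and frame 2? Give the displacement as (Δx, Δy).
(-2.9, 1.6)

The brown circle was at (4.1, 8.5) in frame 1 and (1.2, 10.1) in frame 2.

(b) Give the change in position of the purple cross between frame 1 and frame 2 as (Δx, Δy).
(0.8, -2.7)

The purple cross was at (1.2, 8.8) in frame 1 and (2.0, 6.1) in frame 2.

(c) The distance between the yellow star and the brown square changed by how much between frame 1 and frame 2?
-3.7

Distance in frame 1: 9.1. Distance in frame 2: 5.4.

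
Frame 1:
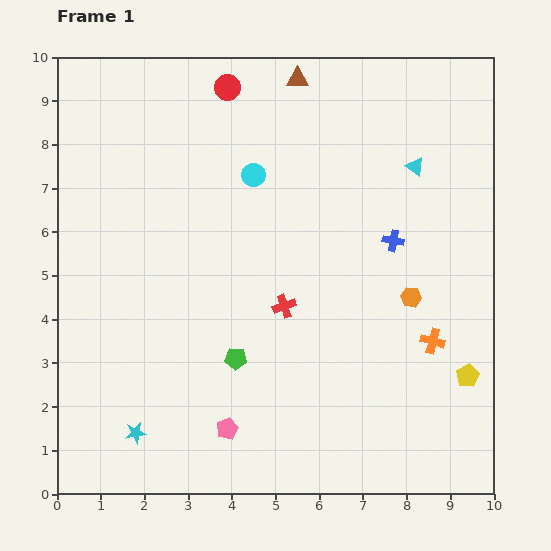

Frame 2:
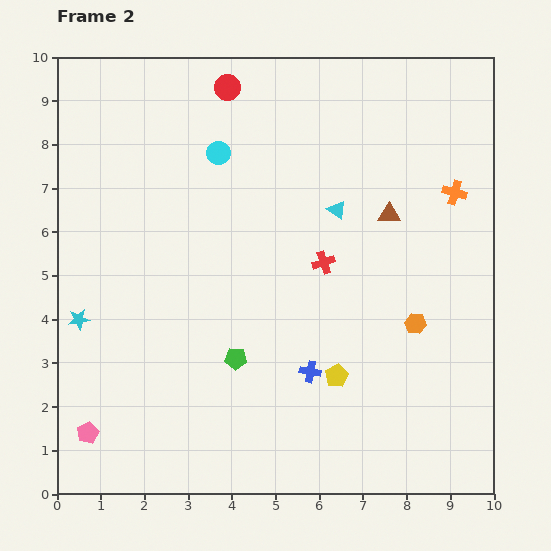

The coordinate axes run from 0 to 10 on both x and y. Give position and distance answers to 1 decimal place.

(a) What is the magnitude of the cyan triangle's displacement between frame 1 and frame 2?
2.1

The cyan triangle moved from (8.2, 7.5) to (6.4, 6.5), a distance of √(1.8² + 1.0²) ≈ 2.1.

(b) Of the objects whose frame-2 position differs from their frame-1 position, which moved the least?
the orange hexagon

(moved 0.6)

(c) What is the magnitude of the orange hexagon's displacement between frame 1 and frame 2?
0.6

The orange hexagon moved from (8.1, 4.5) to (8.2, 3.9), a distance of √(0.1² + 0.6²) ≈ 0.6.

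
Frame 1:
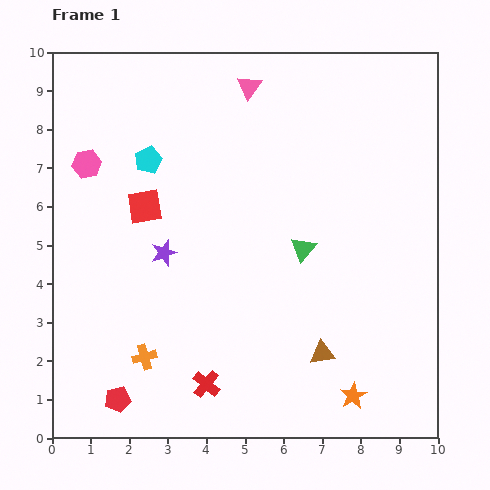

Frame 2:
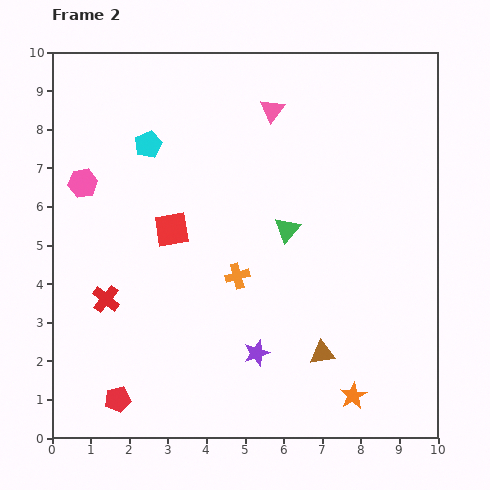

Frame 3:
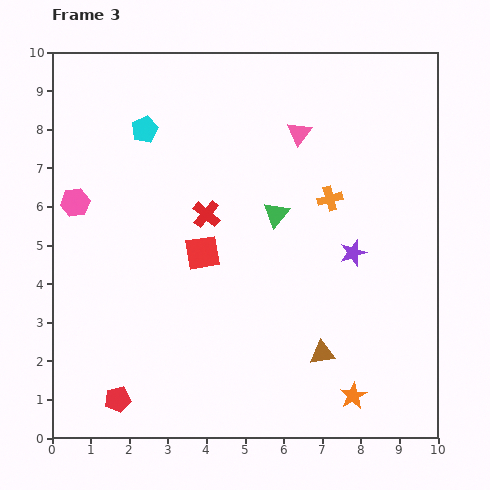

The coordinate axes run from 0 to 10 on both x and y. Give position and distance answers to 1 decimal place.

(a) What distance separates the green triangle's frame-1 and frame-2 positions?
0.6

The green triangle moved from (6.5, 4.9) to (6.1, 5.4), a distance of √(0.4² + 0.5²) ≈ 0.6.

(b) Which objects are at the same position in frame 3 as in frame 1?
the brown triangle, the orange star, the red pentagon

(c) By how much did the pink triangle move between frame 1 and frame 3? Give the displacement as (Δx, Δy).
(1.3, -1.2)

The pink triangle was at (5.1, 9.1) in frame 1 and (6.4, 7.9) in frame 3.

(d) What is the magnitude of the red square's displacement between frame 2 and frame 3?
1.0

The red square moved from (3.1, 5.4) to (3.9, 4.8), a distance of √(0.8² + 0.6²) ≈ 1.0.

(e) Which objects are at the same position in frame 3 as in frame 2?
the brown triangle, the orange star, the red pentagon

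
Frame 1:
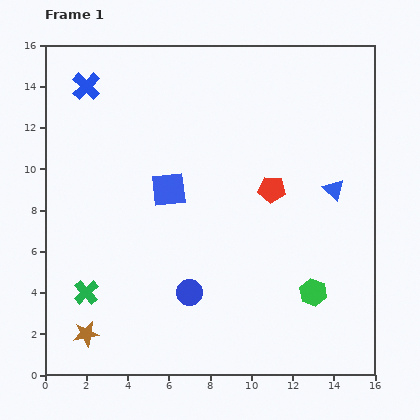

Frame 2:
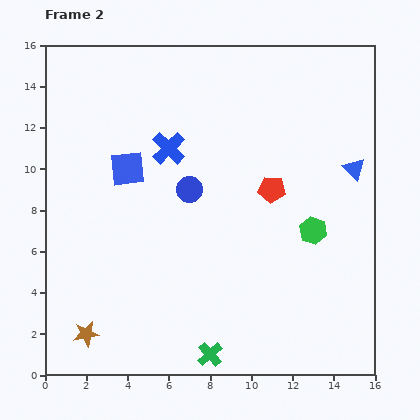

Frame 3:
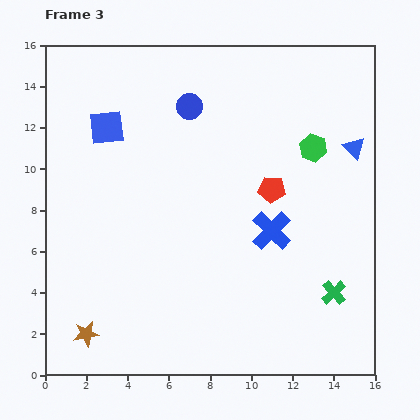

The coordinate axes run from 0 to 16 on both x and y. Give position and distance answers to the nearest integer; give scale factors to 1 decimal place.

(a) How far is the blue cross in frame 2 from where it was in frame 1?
5

The blue cross moved from (2, 14) to (6, 11), a distance of √(4² + 3²) ≈ 5.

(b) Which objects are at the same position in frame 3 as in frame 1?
the red pentagon, the brown star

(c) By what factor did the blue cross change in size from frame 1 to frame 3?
1.4×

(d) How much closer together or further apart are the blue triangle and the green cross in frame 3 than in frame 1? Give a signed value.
-6

Distance in frame 1: 13. Distance in frame 3: 7.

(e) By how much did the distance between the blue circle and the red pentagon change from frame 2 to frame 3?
+2

Distance in frame 2: 4. Distance in frame 3: 6.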